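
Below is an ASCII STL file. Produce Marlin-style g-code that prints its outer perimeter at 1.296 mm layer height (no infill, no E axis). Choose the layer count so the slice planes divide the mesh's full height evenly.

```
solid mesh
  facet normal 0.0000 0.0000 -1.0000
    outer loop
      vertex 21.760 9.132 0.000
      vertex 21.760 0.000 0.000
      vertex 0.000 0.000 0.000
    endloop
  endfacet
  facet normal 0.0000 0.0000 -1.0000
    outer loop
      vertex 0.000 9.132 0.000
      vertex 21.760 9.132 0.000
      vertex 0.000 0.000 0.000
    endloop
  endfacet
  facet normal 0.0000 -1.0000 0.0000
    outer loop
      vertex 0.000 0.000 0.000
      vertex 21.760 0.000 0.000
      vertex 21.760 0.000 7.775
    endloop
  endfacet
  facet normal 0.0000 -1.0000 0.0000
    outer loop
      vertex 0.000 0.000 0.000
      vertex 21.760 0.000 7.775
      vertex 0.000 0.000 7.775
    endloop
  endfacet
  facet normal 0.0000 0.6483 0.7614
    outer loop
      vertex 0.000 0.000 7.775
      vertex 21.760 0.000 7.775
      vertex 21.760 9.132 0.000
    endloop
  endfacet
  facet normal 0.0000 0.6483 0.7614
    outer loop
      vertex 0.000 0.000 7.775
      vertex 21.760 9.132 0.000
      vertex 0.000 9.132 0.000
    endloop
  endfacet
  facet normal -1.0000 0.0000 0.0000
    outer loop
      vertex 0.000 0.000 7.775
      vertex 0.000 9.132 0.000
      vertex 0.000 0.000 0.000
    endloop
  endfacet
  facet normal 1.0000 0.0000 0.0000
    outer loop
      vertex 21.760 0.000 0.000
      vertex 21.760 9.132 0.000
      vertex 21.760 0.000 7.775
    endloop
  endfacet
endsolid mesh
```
; perimeter-only toolpath
G21 ; units = mm
G90 ; absolute positioning
G28 ; home
; layer 1
G0 Z1.296
G0 X0.000 Y0.000
G1 X21.760 Y0.000
G1 X21.760 Y7.610
G1 X0.000 Y7.610
G1 X0.000 Y0.000
; layer 2
G0 Z2.592
G0 X0.000 Y0.000
G1 X21.760 Y0.000
G1 X21.760 Y6.088
G1 X0.000 Y6.088
G1 X0.000 Y0.000
; layer 3
G0 Z3.888
G0 X0.000 Y0.000
G1 X21.760 Y0.000
G1 X21.760 Y4.566
G1 X0.000 Y4.566
G1 X0.000 Y0.000
; layer 4
G0 Z5.183
G0 X0.000 Y0.000
G1 X21.760 Y0.000
G1 X21.760 Y3.044
G1 X0.000 Y3.044
G1 X0.000 Y0.000
; layer 5
G0 Z6.479
G0 X0.000 Y0.000
G1 X21.760 Y0.000
G1 X21.760 Y1.522
G1 X0.000 Y1.522
G1 X0.000 Y0.000
M2 ; end

The solid is a wedge (ramp): 21.8 × 9.13 mm base, rising to 7.78 mm along the y=0 edge and sloping linearly to z=0 at y=9.13. Slicing at Δz = 1.296 mm — 6 equal slices spanning the solid's height, so layer i sits at z = i·h/6 — gives 5 non-empty perimeters. Each is a 4-segment closed polygon; G0 lifts to the layer z and rapids to the start vertex, then G1 traces the edges. The cross-section shrinks linearly with z (the slice at the apex is degenerate and omitted).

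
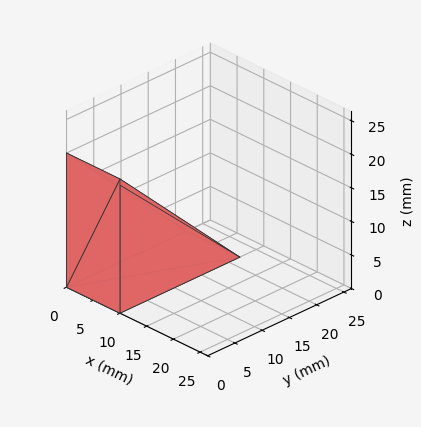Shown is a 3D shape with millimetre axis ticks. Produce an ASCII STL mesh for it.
Reading the render: the shape is a wedge (ramp): 10 × 22 mm base, rising to 20 mm along the y=0 edge and sloping linearly to z=0 at y=22 (dimensions read to the nearest mm from the axis ticks). For the STL, each face is triangulated and given an outward normal.

solid part
  facet normal 0.0000 0.0000 -1.0000
    outer loop
      vertex 10.00 22.00 0.00
      vertex 10.00 0.00 0.00
      vertex 0.00 0.00 0.00
    endloop
  endfacet
  facet normal 0.0000 0.0000 -1.0000
    outer loop
      vertex 0.00 22.00 0.00
      vertex 10.00 22.00 0.00
      vertex 0.00 0.00 0.00
    endloop
  endfacet
  facet normal 0.0000 -1.0000 0.0000
    outer loop
      vertex 0.00 0.00 0.00
      vertex 10.00 0.00 0.00
      vertex 10.00 0.00 20.00
    endloop
  endfacet
  facet normal 0.0000 -1.0000 0.0000
    outer loop
      vertex 0.00 0.00 0.00
      vertex 10.00 0.00 20.00
      vertex 0.00 0.00 20.00
    endloop
  endfacet
  facet normal 0.0000 0.6727 0.7399
    outer loop
      vertex 0.00 0.00 20.00
      vertex 10.00 0.00 20.00
      vertex 10.00 22.00 0.00
    endloop
  endfacet
  facet normal 0.0000 0.6727 0.7399
    outer loop
      vertex 0.00 0.00 20.00
      vertex 10.00 22.00 0.00
      vertex 0.00 22.00 0.00
    endloop
  endfacet
  facet normal -1.0000 0.0000 0.0000
    outer loop
      vertex 0.00 0.00 20.00
      vertex 0.00 22.00 0.00
      vertex 0.00 0.00 0.00
    endloop
  endfacet
  facet normal 1.0000 0.0000 0.0000
    outer loop
      vertex 10.00 0.00 0.00
      vertex 10.00 22.00 0.00
      vertex 10.00 0.00 20.00
    endloop
  endfacet
endsolid part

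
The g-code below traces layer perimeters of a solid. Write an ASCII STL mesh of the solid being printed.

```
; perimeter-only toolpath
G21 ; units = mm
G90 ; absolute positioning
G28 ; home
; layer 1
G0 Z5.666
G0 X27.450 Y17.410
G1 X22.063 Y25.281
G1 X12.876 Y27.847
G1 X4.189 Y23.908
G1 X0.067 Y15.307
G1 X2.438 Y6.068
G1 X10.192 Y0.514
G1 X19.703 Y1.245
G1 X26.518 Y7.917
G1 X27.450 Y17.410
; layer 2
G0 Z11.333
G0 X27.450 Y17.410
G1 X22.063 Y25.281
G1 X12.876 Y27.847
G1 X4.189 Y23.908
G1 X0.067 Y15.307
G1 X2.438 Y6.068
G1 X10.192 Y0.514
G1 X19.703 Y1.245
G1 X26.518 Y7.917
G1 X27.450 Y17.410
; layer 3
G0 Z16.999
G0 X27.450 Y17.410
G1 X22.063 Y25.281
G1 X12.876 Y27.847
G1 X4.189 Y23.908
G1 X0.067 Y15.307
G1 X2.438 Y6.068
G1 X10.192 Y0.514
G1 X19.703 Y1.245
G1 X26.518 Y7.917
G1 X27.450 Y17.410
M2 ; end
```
solid part
  facet normal 0.0000 0.0000 -1.0000
    outer loop
      vertex 12.876 27.847 0.000
      vertex 22.063 25.281 0.000
      vertex 27.450 17.410 0.000
    endloop
  endfacet
  facet normal 0.0000 0.0000 -1.0000
    outer loop
      vertex 4.189 23.908 0.000
      vertex 12.876 27.847 0.000
      vertex 27.450 17.410 0.000
    endloop
  endfacet
  facet normal 0.0000 0.0000 -1.0000
    outer loop
      vertex 0.067 15.307 0.000
      vertex 4.189 23.908 0.000
      vertex 27.450 17.410 0.000
    endloop
  endfacet
  facet normal 0.0000 0.0000 -1.0000
    outer loop
      vertex 2.438 6.068 0.000
      vertex 0.067 15.307 0.000
      vertex 27.450 17.410 0.000
    endloop
  endfacet
  facet normal 0.0000 0.0000 -1.0000
    outer loop
      vertex 10.192 0.514 0.000
      vertex 2.438 6.068 0.000
      vertex 27.450 17.410 0.000
    endloop
  endfacet
  facet normal 0.0000 0.0000 -1.0000
    outer loop
      vertex 19.703 1.245 0.000
      vertex 10.192 0.514 0.000
      vertex 27.450 17.410 0.000
    endloop
  endfacet
  facet normal 0.0000 0.0000 -1.0000
    outer loop
      vertex 26.518 7.917 0.000
      vertex 19.703 1.245 0.000
      vertex 27.450 17.410 0.000
    endloop
  endfacet
  facet normal 0.0000 0.0000 1.0000
    outer loop
      vertex 27.450 17.410 16.999
      vertex 22.063 25.281 16.999
      vertex 12.876 27.847 16.999
    endloop
  endfacet
  facet normal 0.0000 0.0000 1.0000
    outer loop
      vertex 27.450 17.410 16.999
      vertex 12.876 27.847 16.999
      vertex 4.189 23.908 16.999
    endloop
  endfacet
  facet normal 0.0000 0.0000 1.0000
    outer loop
      vertex 27.450 17.410 16.999
      vertex 4.189 23.908 16.999
      vertex 0.067 15.307 16.999
    endloop
  endfacet
  facet normal 0.0000 0.0000 1.0000
    outer loop
      vertex 27.450 17.410 16.999
      vertex 0.067 15.307 16.999
      vertex 2.438 6.068 16.999
    endloop
  endfacet
  facet normal 0.0000 0.0000 1.0000
    outer loop
      vertex 27.450 17.410 16.999
      vertex 2.438 6.068 16.999
      vertex 10.192 0.514 16.999
    endloop
  endfacet
  facet normal 0.0000 0.0000 1.0000
    outer loop
      vertex 27.450 17.410 16.999
      vertex 10.192 0.514 16.999
      vertex 19.703 1.245 16.999
    endloop
  endfacet
  facet normal 0.0000 0.0000 1.0000
    outer loop
      vertex 27.450 17.410 16.999
      vertex 19.703 1.245 16.999
      vertex 26.518 7.917 16.999
    endloop
  endfacet
  facet normal 0.8252 0.5648 0.0000
    outer loop
      vertex 27.450 17.410 0.000
      vertex 22.063 25.281 0.000
      vertex 22.063 25.281 16.999
    endloop
  endfacet
  facet normal 0.8252 0.5648 0.0000
    outer loop
      vertex 27.450 17.410 0.000
      vertex 22.063 25.281 16.999
      vertex 27.450 17.410 16.999
    endloop
  endfacet
  facet normal 0.2690 0.9631 0.0000
    outer loop
      vertex 22.063 25.281 0.000
      vertex 12.876 27.847 0.000
      vertex 12.876 27.847 16.999
    endloop
  endfacet
  facet normal 0.2690 0.9631 0.0000
    outer loop
      vertex 22.063 25.281 0.000
      vertex 12.876 27.847 16.999
      vertex 22.063 25.281 16.999
    endloop
  endfacet
  facet normal -0.4130 0.9107 0.0000
    outer loop
      vertex 12.876 27.847 0.000
      vertex 4.189 23.908 0.000
      vertex 4.189 23.908 16.999
    endloop
  endfacet
  facet normal -0.4130 0.9107 0.0000
    outer loop
      vertex 12.876 27.847 0.000
      vertex 4.189 23.908 16.999
      vertex 12.876 27.847 16.999
    endloop
  endfacet
  facet normal -0.9018 0.4322 0.0000
    outer loop
      vertex 4.189 23.908 0.000
      vertex 0.067 15.307 0.000
      vertex 0.067 15.307 16.999
    endloop
  endfacet
  facet normal -0.9018 0.4322 0.0000
    outer loop
      vertex 4.189 23.908 0.000
      vertex 0.067 15.307 16.999
      vertex 4.189 23.908 16.999
    endloop
  endfacet
  facet normal -0.9686 -0.2486 0.0000
    outer loop
      vertex 0.067 15.307 0.000
      vertex 2.438 6.068 0.000
      vertex 2.438 6.068 16.999
    endloop
  endfacet
  facet normal -0.9686 -0.2486 0.0000
    outer loop
      vertex 0.067 15.307 0.000
      vertex 2.438 6.068 16.999
      vertex 0.067 15.307 16.999
    endloop
  endfacet
  facet normal -0.5823 -0.8130 0.0000
    outer loop
      vertex 2.438 6.068 0.000
      vertex 10.192 0.514 0.000
      vertex 10.192 0.514 16.999
    endloop
  endfacet
  facet normal -0.5823 -0.8130 0.0000
    outer loop
      vertex 2.438 6.068 0.000
      vertex 10.192 0.514 16.999
      vertex 2.438 6.068 16.999
    endloop
  endfacet
  facet normal 0.0766 -0.9971 0.0000
    outer loop
      vertex 10.192 0.514 0.000
      vertex 19.703 1.245 0.000
      vertex 19.703 1.245 16.999
    endloop
  endfacet
  facet normal 0.0766 -0.9971 0.0000
    outer loop
      vertex 10.192 0.514 0.000
      vertex 19.703 1.245 16.999
      vertex 10.192 0.514 16.999
    endloop
  endfacet
  facet normal 0.6996 -0.7146 0.0000
    outer loop
      vertex 19.703 1.245 0.000
      vertex 26.518 7.917 0.000
      vertex 26.518 7.917 16.999
    endloop
  endfacet
  facet normal 0.6996 -0.7146 0.0000
    outer loop
      vertex 19.703 1.245 0.000
      vertex 26.518 7.917 16.999
      vertex 19.703 1.245 16.999
    endloop
  endfacet
  facet normal 0.9952 -0.0977 0.0000
    outer loop
      vertex 26.518 7.917 0.000
      vertex 27.450 17.410 0.000
      vertex 27.450 17.410 16.999
    endloop
  endfacet
  facet normal 0.9952 -0.0977 0.0000
    outer loop
      vertex 26.518 7.917 0.000
      vertex 27.450 17.410 16.999
      vertex 26.518 7.917 16.999
    endloop
  endfacet
endsolid part

The G0 Z moves step by Δz≈5.666 mm. Every layer's G1 loop is the same polygon, so the solid is a straight extrusion of it from z=0 to z≈17. Closing with flat bottom and top caps and triangulating gives 32 facets — a regular 9-sided prism (a cylinder approximated with 9 flat sides), circumscribed radius ≈ 13.9 mm, height ≈ 17 mm.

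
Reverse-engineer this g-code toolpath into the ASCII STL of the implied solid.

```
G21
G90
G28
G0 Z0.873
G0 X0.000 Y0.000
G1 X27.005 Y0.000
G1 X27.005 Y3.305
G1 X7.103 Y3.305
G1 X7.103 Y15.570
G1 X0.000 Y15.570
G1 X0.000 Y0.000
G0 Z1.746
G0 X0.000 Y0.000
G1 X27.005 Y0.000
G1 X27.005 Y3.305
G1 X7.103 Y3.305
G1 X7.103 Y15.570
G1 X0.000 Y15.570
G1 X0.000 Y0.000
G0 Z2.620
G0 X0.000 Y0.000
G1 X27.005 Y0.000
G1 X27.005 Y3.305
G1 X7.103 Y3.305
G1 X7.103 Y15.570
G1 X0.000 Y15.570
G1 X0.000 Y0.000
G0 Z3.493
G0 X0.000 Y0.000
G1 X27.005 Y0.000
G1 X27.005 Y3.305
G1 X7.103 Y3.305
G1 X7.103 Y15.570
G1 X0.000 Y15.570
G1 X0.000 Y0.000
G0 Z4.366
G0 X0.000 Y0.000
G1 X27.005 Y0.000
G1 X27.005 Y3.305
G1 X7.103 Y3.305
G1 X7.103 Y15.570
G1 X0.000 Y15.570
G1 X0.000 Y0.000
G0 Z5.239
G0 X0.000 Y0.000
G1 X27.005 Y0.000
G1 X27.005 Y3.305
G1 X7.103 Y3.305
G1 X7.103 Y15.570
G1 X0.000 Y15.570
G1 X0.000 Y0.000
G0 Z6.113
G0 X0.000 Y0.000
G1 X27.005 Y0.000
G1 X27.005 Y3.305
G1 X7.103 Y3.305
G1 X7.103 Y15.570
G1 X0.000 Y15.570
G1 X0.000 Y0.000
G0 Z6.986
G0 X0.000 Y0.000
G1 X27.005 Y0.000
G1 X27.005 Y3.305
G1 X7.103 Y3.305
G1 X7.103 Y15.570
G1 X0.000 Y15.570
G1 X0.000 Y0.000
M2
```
solid part
  facet normal 0.0000 0.0000 -1.0000
    outer loop
      vertex 27.005 3.305 0.000
      vertex 27.005 0.000 0.000
      vertex 0.000 0.000 0.000
    endloop
  endfacet
  facet normal 0.0000 0.0000 -1.0000
    outer loop
      vertex 7.103 3.305 0.000
      vertex 27.005 3.305 0.000
      vertex 0.000 0.000 0.000
    endloop
  endfacet
  facet normal 0.0000 0.0000 -1.0000
    outer loop
      vertex 7.103 15.570 0.000
      vertex 7.103 3.305 0.000
      vertex 0.000 0.000 0.000
    endloop
  endfacet
  facet normal 0.0000 0.0000 -1.0000
    outer loop
      vertex 0.000 15.570 0.000
      vertex 7.103 15.570 0.000
      vertex 0.000 0.000 0.000
    endloop
  endfacet
  facet normal 0.0000 0.0000 1.0000
    outer loop
      vertex 0.000 0.000 6.986
      vertex 27.005 0.000 6.986
      vertex 27.005 3.305 6.986
    endloop
  endfacet
  facet normal 0.0000 0.0000 1.0000
    outer loop
      vertex 0.000 0.000 6.986
      vertex 27.005 3.305 6.986
      vertex 7.103 3.305 6.986
    endloop
  endfacet
  facet normal 0.0000 0.0000 1.0000
    outer loop
      vertex 0.000 0.000 6.986
      vertex 7.103 3.305 6.986
      vertex 7.103 15.570 6.986
    endloop
  endfacet
  facet normal 0.0000 0.0000 1.0000
    outer loop
      vertex 0.000 0.000 6.986
      vertex 7.103 15.570 6.986
      vertex 0.000 15.570 6.986
    endloop
  endfacet
  facet normal 0.0000 -1.0000 0.0000
    outer loop
      vertex 0.000 0.000 0.000
      vertex 27.005 0.000 0.000
      vertex 27.005 0.000 6.986
    endloop
  endfacet
  facet normal 0.0000 -1.0000 0.0000
    outer loop
      vertex 0.000 0.000 0.000
      vertex 27.005 0.000 6.986
      vertex 0.000 0.000 6.986
    endloop
  endfacet
  facet normal 1.0000 0.0000 0.0000
    outer loop
      vertex 27.005 0.000 0.000
      vertex 27.005 3.305 0.000
      vertex 27.005 3.305 6.986
    endloop
  endfacet
  facet normal 1.0000 0.0000 0.0000
    outer loop
      vertex 27.005 0.000 0.000
      vertex 27.005 3.305 6.986
      vertex 27.005 0.000 6.986
    endloop
  endfacet
  facet normal 0.0000 1.0000 0.0000
    outer loop
      vertex 27.005 3.305 0.000
      vertex 7.103 3.305 0.000
      vertex 7.103 3.305 6.986
    endloop
  endfacet
  facet normal 0.0000 1.0000 0.0000
    outer loop
      vertex 27.005 3.305 0.000
      vertex 7.103 3.305 6.986
      vertex 27.005 3.305 6.986
    endloop
  endfacet
  facet normal 1.0000 0.0000 0.0000
    outer loop
      vertex 7.103 3.305 0.000
      vertex 7.103 15.570 0.000
      vertex 7.103 15.570 6.986
    endloop
  endfacet
  facet normal 1.0000 0.0000 0.0000
    outer loop
      vertex 7.103 3.305 0.000
      vertex 7.103 15.570 6.986
      vertex 7.103 3.305 6.986
    endloop
  endfacet
  facet normal 0.0000 1.0000 0.0000
    outer loop
      vertex 7.103 15.570 0.000
      vertex 0.000 15.570 0.000
      vertex 0.000 15.570 6.986
    endloop
  endfacet
  facet normal 0.0000 1.0000 0.0000
    outer loop
      vertex 7.103 15.570 0.000
      vertex 0.000 15.570 6.986
      vertex 7.103 15.570 6.986
    endloop
  endfacet
  facet normal -1.0000 0.0000 0.0000
    outer loop
      vertex 0.000 15.570 0.000
      vertex 0.000 0.000 0.000
      vertex 0.000 0.000 6.986
    endloop
  endfacet
  facet normal -1.0000 0.0000 0.0000
    outer loop
      vertex 0.000 15.570 0.000
      vertex 0.000 0.000 6.986
      vertex 0.000 15.570 6.986
    endloop
  endfacet
endsolid part

The G0 Z moves step by Δz≈0.873 mm. Every layer's G1 loop is the same polygon, so the solid is a straight extrusion of it from z=0 to z≈6.99. Closing with flat bottom and top caps and triangulating gives 20 facets — an L-shaped prism: outer 27 × 15.6 mm, arm thicknesses ≈ 3.31 mm (horizontal) and 7.1 mm (vertical), extruded 6.99 mm in z.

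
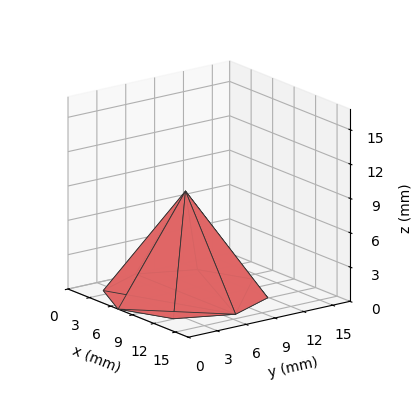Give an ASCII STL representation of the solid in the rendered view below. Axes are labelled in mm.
Reading the render: the shape is a regular 8-sided pyramid, base circumscribed radius ≈ 7 mm, apex at z ≈ 9 mm (dimensions read to the nearest mm from the axis ticks). For the STL, each face is triangulated and given an outward normal.

solid part
  facet normal 0.0000 0.0000 -1.0000
    outer loop
      vertex 7.0 14.0 0.0
      vertex 11.9 11.9 0.0
      vertex 14.0 7.0 0.0
    endloop
  endfacet
  facet normal 0.0000 0.0000 -1.0000
    outer loop
      vertex 2.1 11.9 0.0
      vertex 7.0 14.0 0.0
      vertex 14.0 7.0 0.0
    endloop
  endfacet
  facet normal 0.0000 0.0000 -1.0000
    outer loop
      vertex 0.0 7.0 0.0
      vertex 2.1 11.9 0.0
      vertex 14.0 7.0 0.0
    endloop
  endfacet
  facet normal 0.0000 0.0000 -1.0000
    outer loop
      vertex 2.1 2.1 0.0
      vertex 0.0 7.0 0.0
      vertex 14.0 7.0 0.0
    endloop
  endfacet
  facet normal 0.0000 0.0000 -1.0000
    outer loop
      vertex 7.0 0.0 0.0
      vertex 2.1 2.1 0.0
      vertex 14.0 7.0 0.0
    endloop
  endfacet
  facet normal 0.0000 0.0000 -1.0000
    outer loop
      vertex 11.9 2.1 0.0
      vertex 7.0 0.0 0.0
      vertex 14.0 7.0 0.0
    endloop
  endfacet
  facet normal 0.7477 0.3205 0.5816
    outer loop
      vertex 14.0 7.0 0.0
      vertex 11.9 11.9 0.0
      vertex 7.0 7.0 9.0
    endloop
  endfacet
  facet normal 0.3205 0.7477 0.5816
    outer loop
      vertex 11.9 11.9 0.0
      vertex 7.0 14.0 0.0
      vertex 7.0 7.0 9.0
    endloop
  endfacet
  facet normal -0.3205 0.7477 0.5816
    outer loop
      vertex 7.0 14.0 0.0
      vertex 2.1 11.9 0.0
      vertex 7.0 7.0 9.0
    endloop
  endfacet
  facet normal -0.7477 0.3205 0.5816
    outer loop
      vertex 2.1 11.9 0.0
      vertex 0.0 7.0 0.0
      vertex 7.0 7.0 9.0
    endloop
  endfacet
  facet normal -0.7477 -0.3205 0.5816
    outer loop
      vertex 0.0 7.0 0.0
      vertex 2.1 2.1 0.0
      vertex 7.0 7.0 9.0
    endloop
  endfacet
  facet normal -0.3205 -0.7477 0.5816
    outer loop
      vertex 2.1 2.1 0.0
      vertex 7.0 0.0 0.0
      vertex 7.0 7.0 9.0
    endloop
  endfacet
  facet normal 0.3205 -0.7477 0.5816
    outer loop
      vertex 7.0 0.0 0.0
      vertex 11.9 2.1 0.0
      vertex 7.0 7.0 9.0
    endloop
  endfacet
  facet normal 0.7477 -0.3205 0.5816
    outer loop
      vertex 11.9 2.1 0.0
      vertex 14.0 7.0 0.0
      vertex 7.0 7.0 9.0
    endloop
  endfacet
endsolid part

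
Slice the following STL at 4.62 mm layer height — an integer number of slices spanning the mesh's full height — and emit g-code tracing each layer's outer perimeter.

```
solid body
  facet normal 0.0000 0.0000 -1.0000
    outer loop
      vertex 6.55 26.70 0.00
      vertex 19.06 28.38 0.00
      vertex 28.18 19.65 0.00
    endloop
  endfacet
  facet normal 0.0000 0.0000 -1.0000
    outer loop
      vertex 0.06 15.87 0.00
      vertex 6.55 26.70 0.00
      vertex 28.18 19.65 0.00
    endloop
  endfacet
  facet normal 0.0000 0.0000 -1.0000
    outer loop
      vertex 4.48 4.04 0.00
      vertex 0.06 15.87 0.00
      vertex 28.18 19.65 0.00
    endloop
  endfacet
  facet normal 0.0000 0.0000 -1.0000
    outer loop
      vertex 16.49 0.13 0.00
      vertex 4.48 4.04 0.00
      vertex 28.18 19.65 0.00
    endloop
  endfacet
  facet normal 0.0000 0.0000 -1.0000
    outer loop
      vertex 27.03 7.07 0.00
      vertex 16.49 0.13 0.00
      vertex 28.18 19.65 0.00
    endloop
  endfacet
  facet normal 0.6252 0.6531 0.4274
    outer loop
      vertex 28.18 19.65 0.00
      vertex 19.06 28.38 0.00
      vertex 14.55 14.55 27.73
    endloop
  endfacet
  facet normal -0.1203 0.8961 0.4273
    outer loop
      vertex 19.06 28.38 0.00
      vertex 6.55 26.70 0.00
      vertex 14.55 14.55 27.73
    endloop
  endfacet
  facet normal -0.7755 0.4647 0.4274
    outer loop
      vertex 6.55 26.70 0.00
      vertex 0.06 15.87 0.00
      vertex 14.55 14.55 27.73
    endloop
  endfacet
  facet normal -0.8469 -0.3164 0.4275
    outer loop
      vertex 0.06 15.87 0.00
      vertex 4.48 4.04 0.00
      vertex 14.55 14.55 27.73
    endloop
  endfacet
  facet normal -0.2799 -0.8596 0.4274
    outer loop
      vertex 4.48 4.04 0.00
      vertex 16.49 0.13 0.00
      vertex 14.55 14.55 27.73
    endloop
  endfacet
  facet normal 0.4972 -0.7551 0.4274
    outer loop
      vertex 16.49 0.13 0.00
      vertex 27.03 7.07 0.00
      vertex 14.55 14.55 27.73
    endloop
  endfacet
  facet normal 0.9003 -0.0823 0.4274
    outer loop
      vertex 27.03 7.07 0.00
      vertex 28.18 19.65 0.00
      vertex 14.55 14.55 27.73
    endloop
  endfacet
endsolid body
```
; perimeter-only toolpath
G21 ; units = mm
G90 ; absolute positioning
G28 ; home
; layer 1
G0 Z4.62
G0 X25.91 Y18.80
G1 X18.31 Y26.07
G1 X7.88 Y24.67
G1 X2.48 Y15.65
G1 X6.16 Y5.79
G1 X16.17 Y2.53
G1 X24.95 Y8.32
G1 X25.91 Y18.80
; layer 2
G0 Z9.24
G0 X23.64 Y17.95
G1 X17.56 Y23.77
G1 X9.22 Y22.65
G1 X4.89 Y15.43
G1 X7.84 Y7.54
G1 X15.84 Y4.94
G1 X22.87 Y9.56
G1 X23.64 Y17.95
; layer 3
G0 Z13.87
G0 X21.36 Y17.10
G1 X16.80 Y21.46
G1 X10.55 Y20.62
G1 X7.31 Y15.21
G1 X9.52 Y9.30
G1 X15.52 Y7.34
G1 X20.79 Y10.81
G1 X21.36 Y17.10
; layer 4
G0 Z18.49
G0 X19.09 Y16.25
G1 X16.05 Y19.16
G1 X11.88 Y18.60
G1 X9.72 Y14.99
G1 X11.19 Y11.05
G1 X15.20 Y9.74
G1 X18.71 Y12.06
G1 X19.09 Y16.25
; layer 5
G0 Z23.11
G0 X16.82 Y15.40
G1 X15.30 Y16.86
G1 X13.22 Y16.58
G1 X12.14 Y14.77
G1 X12.87 Y12.80
G1 X14.87 Y12.15
G1 X16.63 Y13.30
G1 X16.82 Y15.40
M2 ; end

The solid is a regular 7-sided pyramid, base circumscribed radius ≈ 14.6 mm, apex at z ≈ 27.7 mm. Slicing at Δz = 4.62 mm — 6 equal slices spanning the solid's height, so layer i sits at z = i·h/6 — gives 5 non-empty perimeters. Each is a 7-segment closed polygon; G0 lifts to the layer z and rapids to the start vertex, then G1 traces the edges. The cross-section shrinks linearly with z (the slice at the apex is degenerate and omitted).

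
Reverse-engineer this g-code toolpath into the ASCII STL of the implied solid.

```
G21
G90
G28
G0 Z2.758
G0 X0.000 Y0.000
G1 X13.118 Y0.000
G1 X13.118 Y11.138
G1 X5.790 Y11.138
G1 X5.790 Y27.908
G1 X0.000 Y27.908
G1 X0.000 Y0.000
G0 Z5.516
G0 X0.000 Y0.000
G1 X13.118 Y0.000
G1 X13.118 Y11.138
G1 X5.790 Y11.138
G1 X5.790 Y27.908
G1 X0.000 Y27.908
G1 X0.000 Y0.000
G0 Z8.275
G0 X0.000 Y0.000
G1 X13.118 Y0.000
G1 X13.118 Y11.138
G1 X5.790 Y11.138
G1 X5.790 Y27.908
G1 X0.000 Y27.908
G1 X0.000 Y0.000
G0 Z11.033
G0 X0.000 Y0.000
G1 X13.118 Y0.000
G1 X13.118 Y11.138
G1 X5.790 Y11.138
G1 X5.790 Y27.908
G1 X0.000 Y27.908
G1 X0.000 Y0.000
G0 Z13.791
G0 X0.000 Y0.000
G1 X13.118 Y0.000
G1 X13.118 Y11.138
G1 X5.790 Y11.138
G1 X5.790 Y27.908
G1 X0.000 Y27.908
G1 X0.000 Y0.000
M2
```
solid part
  facet normal 0.0000 0.0000 -1.0000
    outer loop
      vertex 13.118 11.138 0.000
      vertex 13.118 0.000 0.000
      vertex 0.000 0.000 0.000
    endloop
  endfacet
  facet normal 0.0000 0.0000 -1.0000
    outer loop
      vertex 5.790 11.138 0.000
      vertex 13.118 11.138 0.000
      vertex 0.000 0.000 0.000
    endloop
  endfacet
  facet normal 0.0000 0.0000 -1.0000
    outer loop
      vertex 5.790 27.908 0.000
      vertex 5.790 11.138 0.000
      vertex 0.000 0.000 0.000
    endloop
  endfacet
  facet normal 0.0000 0.0000 -1.0000
    outer loop
      vertex 0.000 27.908 0.000
      vertex 5.790 27.908 0.000
      vertex 0.000 0.000 0.000
    endloop
  endfacet
  facet normal 0.0000 0.0000 1.0000
    outer loop
      vertex 0.000 0.000 13.791
      vertex 13.118 0.000 13.791
      vertex 13.118 11.138 13.791
    endloop
  endfacet
  facet normal 0.0000 0.0000 1.0000
    outer loop
      vertex 0.000 0.000 13.791
      vertex 13.118 11.138 13.791
      vertex 5.790 11.138 13.791
    endloop
  endfacet
  facet normal 0.0000 0.0000 1.0000
    outer loop
      vertex 0.000 0.000 13.791
      vertex 5.790 11.138 13.791
      vertex 5.790 27.908 13.791
    endloop
  endfacet
  facet normal 0.0000 0.0000 1.0000
    outer loop
      vertex 0.000 0.000 13.791
      vertex 5.790 27.908 13.791
      vertex 0.000 27.908 13.791
    endloop
  endfacet
  facet normal 0.0000 -1.0000 0.0000
    outer loop
      vertex 0.000 0.000 0.000
      vertex 13.118 0.000 0.000
      vertex 13.118 0.000 13.791
    endloop
  endfacet
  facet normal 0.0000 -1.0000 0.0000
    outer loop
      vertex 0.000 0.000 0.000
      vertex 13.118 0.000 13.791
      vertex 0.000 0.000 13.791
    endloop
  endfacet
  facet normal 1.0000 0.0000 0.0000
    outer loop
      vertex 13.118 0.000 0.000
      vertex 13.118 11.138 0.000
      vertex 13.118 11.138 13.791
    endloop
  endfacet
  facet normal 1.0000 0.0000 0.0000
    outer loop
      vertex 13.118 0.000 0.000
      vertex 13.118 11.138 13.791
      vertex 13.118 0.000 13.791
    endloop
  endfacet
  facet normal 0.0000 1.0000 0.0000
    outer loop
      vertex 13.118 11.138 0.000
      vertex 5.790 11.138 0.000
      vertex 5.790 11.138 13.791
    endloop
  endfacet
  facet normal 0.0000 1.0000 0.0000
    outer loop
      vertex 13.118 11.138 0.000
      vertex 5.790 11.138 13.791
      vertex 13.118 11.138 13.791
    endloop
  endfacet
  facet normal 1.0000 0.0000 0.0000
    outer loop
      vertex 5.790 11.138 0.000
      vertex 5.790 27.908 0.000
      vertex 5.790 27.908 13.791
    endloop
  endfacet
  facet normal 1.0000 0.0000 0.0000
    outer loop
      vertex 5.790 11.138 0.000
      vertex 5.790 27.908 13.791
      vertex 5.790 11.138 13.791
    endloop
  endfacet
  facet normal 0.0000 1.0000 0.0000
    outer loop
      vertex 5.790 27.908 0.000
      vertex 0.000 27.908 0.000
      vertex 0.000 27.908 13.791
    endloop
  endfacet
  facet normal 0.0000 1.0000 0.0000
    outer loop
      vertex 5.790 27.908 0.000
      vertex 0.000 27.908 13.791
      vertex 5.790 27.908 13.791
    endloop
  endfacet
  facet normal -1.0000 0.0000 0.0000
    outer loop
      vertex 0.000 27.908 0.000
      vertex 0.000 0.000 0.000
      vertex 0.000 0.000 13.791
    endloop
  endfacet
  facet normal -1.0000 0.0000 0.0000
    outer loop
      vertex 0.000 27.908 0.000
      vertex 0.000 0.000 13.791
      vertex 0.000 27.908 13.791
    endloop
  endfacet
endsolid part

The G0 Z moves step by Δz≈2.758 mm. Every layer's G1 loop is the same polygon, so the solid is a straight extrusion of it from z=0 to z≈13.8. Closing with flat bottom and top caps and triangulating gives 20 facets — an L-shaped prism: outer 13.1 × 27.9 mm, arm thicknesses ≈ 11.1 mm (horizontal) and 5.79 mm (vertical), extruded 13.8 mm in z.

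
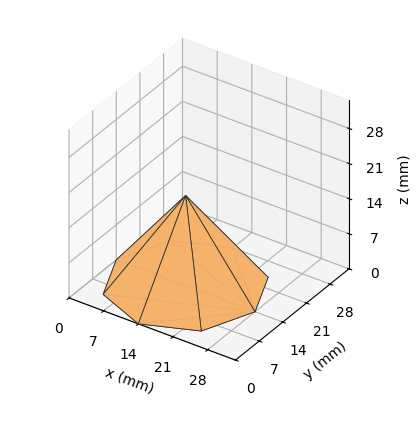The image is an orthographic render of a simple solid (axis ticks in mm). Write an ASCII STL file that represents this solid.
Reading the render: the shape is a regular 8-sided pyramid, base circumscribed radius ≈ 14 mm, apex at z ≈ 18 mm (dimensions read to the nearest mm from the axis ticks). For the STL, each face is triangulated and given an outward normal.

solid part
  facet normal 0.0000 0.0000 -1.0000
    outer loop
      vertex 14.0 28.0 0.0
      vertex 23.9 23.9 0.0
      vertex 28.0 14.0 0.0
    endloop
  endfacet
  facet normal 0.0000 0.0000 -1.0000
    outer loop
      vertex 4.1 23.9 0.0
      vertex 14.0 28.0 0.0
      vertex 28.0 14.0 0.0
    endloop
  endfacet
  facet normal 0.0000 0.0000 -1.0000
    outer loop
      vertex 0.0 14.0 0.0
      vertex 4.1 23.9 0.0
      vertex 28.0 14.0 0.0
    endloop
  endfacet
  facet normal 0.0000 0.0000 -1.0000
    outer loop
      vertex 4.1 4.1 0.0
      vertex 0.0 14.0 0.0
      vertex 28.0 14.0 0.0
    endloop
  endfacet
  facet normal 0.0000 0.0000 -1.0000
    outer loop
      vertex 14.0 0.0 0.0
      vertex 4.1 4.1 0.0
      vertex 28.0 14.0 0.0
    endloop
  endfacet
  facet normal 0.0000 0.0000 -1.0000
    outer loop
      vertex 23.9 4.1 0.0
      vertex 14.0 0.0 0.0
      vertex 28.0 14.0 0.0
    endloop
  endfacet
  facet normal 0.7503 0.3107 0.5836
    outer loop
      vertex 28.0 14.0 0.0
      vertex 23.9 23.9 0.0
      vertex 14.0 14.0 18.0
    endloop
  endfacet
  facet normal 0.3107 0.7503 0.5836
    outer loop
      vertex 23.9 23.9 0.0
      vertex 14.0 28.0 0.0
      vertex 14.0 14.0 18.0
    endloop
  endfacet
  facet normal -0.3107 0.7503 0.5836
    outer loop
      vertex 14.0 28.0 0.0
      vertex 4.1 23.9 0.0
      vertex 14.0 14.0 18.0
    endloop
  endfacet
  facet normal -0.7503 0.3107 0.5836
    outer loop
      vertex 4.1 23.9 0.0
      vertex 0.0 14.0 0.0
      vertex 14.0 14.0 18.0
    endloop
  endfacet
  facet normal -0.7503 -0.3107 0.5836
    outer loop
      vertex 0.0 14.0 0.0
      vertex 4.1 4.1 0.0
      vertex 14.0 14.0 18.0
    endloop
  endfacet
  facet normal -0.3107 -0.7503 0.5836
    outer loop
      vertex 4.1 4.1 0.0
      vertex 14.0 0.0 0.0
      vertex 14.0 14.0 18.0
    endloop
  endfacet
  facet normal 0.3107 -0.7503 0.5836
    outer loop
      vertex 14.0 0.0 0.0
      vertex 23.9 4.1 0.0
      vertex 14.0 14.0 18.0
    endloop
  endfacet
  facet normal 0.7503 -0.3107 0.5836
    outer loop
      vertex 23.9 4.1 0.0
      vertex 28.0 14.0 0.0
      vertex 14.0 14.0 18.0
    endloop
  endfacet
endsolid part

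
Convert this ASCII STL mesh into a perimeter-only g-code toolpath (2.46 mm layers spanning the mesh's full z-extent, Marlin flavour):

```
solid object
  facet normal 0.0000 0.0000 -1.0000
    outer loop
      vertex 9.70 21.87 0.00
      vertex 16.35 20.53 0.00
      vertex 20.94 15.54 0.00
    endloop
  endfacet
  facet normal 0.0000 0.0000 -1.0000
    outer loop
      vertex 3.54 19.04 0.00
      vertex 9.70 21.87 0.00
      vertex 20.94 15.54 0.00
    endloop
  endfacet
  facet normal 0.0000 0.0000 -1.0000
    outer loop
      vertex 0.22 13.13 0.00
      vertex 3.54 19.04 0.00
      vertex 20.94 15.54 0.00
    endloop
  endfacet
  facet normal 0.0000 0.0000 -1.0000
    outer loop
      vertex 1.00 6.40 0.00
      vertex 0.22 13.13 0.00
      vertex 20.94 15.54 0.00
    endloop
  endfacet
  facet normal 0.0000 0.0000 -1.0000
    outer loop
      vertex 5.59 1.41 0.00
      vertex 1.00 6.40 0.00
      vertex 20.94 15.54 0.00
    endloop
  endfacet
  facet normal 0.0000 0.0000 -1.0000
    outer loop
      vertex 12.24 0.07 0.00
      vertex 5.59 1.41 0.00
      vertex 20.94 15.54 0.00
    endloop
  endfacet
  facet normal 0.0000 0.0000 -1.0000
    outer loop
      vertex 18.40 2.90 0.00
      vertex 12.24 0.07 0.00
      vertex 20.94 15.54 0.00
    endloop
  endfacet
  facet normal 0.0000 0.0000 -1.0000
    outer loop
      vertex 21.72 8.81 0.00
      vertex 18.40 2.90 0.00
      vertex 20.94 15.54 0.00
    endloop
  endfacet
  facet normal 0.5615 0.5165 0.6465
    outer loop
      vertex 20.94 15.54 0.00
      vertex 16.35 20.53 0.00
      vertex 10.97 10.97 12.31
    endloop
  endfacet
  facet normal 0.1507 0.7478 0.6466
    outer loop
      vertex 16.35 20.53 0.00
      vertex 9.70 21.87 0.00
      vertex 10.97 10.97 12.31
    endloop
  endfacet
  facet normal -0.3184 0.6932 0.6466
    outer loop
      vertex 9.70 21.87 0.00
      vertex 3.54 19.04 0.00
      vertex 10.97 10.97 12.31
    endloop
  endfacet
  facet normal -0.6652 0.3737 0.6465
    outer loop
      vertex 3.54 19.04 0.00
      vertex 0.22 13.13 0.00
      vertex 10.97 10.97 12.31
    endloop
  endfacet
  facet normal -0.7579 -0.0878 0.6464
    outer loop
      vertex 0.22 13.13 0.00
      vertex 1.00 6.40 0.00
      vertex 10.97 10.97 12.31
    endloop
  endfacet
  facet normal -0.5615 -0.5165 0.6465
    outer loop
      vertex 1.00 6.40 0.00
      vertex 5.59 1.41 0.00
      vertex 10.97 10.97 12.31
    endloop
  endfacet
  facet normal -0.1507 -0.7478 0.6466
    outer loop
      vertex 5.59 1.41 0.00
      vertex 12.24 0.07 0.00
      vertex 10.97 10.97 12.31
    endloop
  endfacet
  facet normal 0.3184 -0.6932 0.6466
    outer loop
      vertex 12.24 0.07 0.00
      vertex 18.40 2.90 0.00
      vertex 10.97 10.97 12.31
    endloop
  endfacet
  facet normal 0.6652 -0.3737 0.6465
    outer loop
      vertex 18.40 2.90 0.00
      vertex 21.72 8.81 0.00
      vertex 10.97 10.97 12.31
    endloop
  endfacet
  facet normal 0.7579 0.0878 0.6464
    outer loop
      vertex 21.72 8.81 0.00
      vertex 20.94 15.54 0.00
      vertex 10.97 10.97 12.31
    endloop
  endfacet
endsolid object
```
; perimeter-only toolpath
G21 ; units = mm
G90 ; absolute positioning
G28 ; home
; layer 1
G0 Z2.46
G0 X18.95 Y14.63
G1 X15.27 Y18.62
G1 X9.95 Y19.69
G1 X5.03 Y17.43
G1 X2.37 Y12.70
G1 X2.99 Y7.31
G1 X6.67 Y3.32
G1 X11.99 Y2.25
G1 X16.91 Y4.51
G1 X19.57 Y9.24
G1 X18.95 Y14.63
; layer 2
G0 Z4.92
G0 X16.95 Y13.71
G1 X14.20 Y16.71
G1 X10.21 Y17.51
G1 X6.51 Y15.81
G1 X4.52 Y12.27
G1 X4.99 Y8.23
G1 X7.74 Y5.23
G1 X11.73 Y4.43
G1 X15.43 Y6.13
G1 X17.42 Y9.67
G1 X16.95 Y13.71
; layer 3
G0 Z7.39
G0 X14.96 Y12.80
G1 X13.12 Y14.79
G1 X10.46 Y15.33
G1 X8.00 Y14.20
G1 X6.67 Y11.83
G1 X6.98 Y9.14
G1 X8.82 Y7.15
G1 X11.48 Y6.61
G1 X13.94 Y7.74
G1 X15.27 Y10.11
G1 X14.96 Y12.80
; layer 4
G0 Z9.85
G0 X12.96 Y11.88
G1 X12.05 Y12.88
G1 X10.72 Y13.15
G1 X9.48 Y12.58
G1 X8.82 Y11.40
G1 X8.98 Y10.06
G1 X9.89 Y9.06
G1 X11.22 Y8.79
G1 X12.46 Y9.36
G1 X13.12 Y10.54
G1 X12.96 Y11.88
M2 ; end

The solid is a regular 10-sided pyramid, base circumscribed radius ≈ 11 mm, apex at z ≈ 12.3 mm. Slicing at Δz = 2.46 mm — 5 equal slices spanning the solid's height, so layer i sits at z = i·h/5 — gives 4 non-empty perimeters. Each is a 10-segment closed polygon; G0 lifts to the layer z and rapids to the start vertex, then G1 traces the edges. The cross-section shrinks linearly with z (the slice at the apex is degenerate and omitted).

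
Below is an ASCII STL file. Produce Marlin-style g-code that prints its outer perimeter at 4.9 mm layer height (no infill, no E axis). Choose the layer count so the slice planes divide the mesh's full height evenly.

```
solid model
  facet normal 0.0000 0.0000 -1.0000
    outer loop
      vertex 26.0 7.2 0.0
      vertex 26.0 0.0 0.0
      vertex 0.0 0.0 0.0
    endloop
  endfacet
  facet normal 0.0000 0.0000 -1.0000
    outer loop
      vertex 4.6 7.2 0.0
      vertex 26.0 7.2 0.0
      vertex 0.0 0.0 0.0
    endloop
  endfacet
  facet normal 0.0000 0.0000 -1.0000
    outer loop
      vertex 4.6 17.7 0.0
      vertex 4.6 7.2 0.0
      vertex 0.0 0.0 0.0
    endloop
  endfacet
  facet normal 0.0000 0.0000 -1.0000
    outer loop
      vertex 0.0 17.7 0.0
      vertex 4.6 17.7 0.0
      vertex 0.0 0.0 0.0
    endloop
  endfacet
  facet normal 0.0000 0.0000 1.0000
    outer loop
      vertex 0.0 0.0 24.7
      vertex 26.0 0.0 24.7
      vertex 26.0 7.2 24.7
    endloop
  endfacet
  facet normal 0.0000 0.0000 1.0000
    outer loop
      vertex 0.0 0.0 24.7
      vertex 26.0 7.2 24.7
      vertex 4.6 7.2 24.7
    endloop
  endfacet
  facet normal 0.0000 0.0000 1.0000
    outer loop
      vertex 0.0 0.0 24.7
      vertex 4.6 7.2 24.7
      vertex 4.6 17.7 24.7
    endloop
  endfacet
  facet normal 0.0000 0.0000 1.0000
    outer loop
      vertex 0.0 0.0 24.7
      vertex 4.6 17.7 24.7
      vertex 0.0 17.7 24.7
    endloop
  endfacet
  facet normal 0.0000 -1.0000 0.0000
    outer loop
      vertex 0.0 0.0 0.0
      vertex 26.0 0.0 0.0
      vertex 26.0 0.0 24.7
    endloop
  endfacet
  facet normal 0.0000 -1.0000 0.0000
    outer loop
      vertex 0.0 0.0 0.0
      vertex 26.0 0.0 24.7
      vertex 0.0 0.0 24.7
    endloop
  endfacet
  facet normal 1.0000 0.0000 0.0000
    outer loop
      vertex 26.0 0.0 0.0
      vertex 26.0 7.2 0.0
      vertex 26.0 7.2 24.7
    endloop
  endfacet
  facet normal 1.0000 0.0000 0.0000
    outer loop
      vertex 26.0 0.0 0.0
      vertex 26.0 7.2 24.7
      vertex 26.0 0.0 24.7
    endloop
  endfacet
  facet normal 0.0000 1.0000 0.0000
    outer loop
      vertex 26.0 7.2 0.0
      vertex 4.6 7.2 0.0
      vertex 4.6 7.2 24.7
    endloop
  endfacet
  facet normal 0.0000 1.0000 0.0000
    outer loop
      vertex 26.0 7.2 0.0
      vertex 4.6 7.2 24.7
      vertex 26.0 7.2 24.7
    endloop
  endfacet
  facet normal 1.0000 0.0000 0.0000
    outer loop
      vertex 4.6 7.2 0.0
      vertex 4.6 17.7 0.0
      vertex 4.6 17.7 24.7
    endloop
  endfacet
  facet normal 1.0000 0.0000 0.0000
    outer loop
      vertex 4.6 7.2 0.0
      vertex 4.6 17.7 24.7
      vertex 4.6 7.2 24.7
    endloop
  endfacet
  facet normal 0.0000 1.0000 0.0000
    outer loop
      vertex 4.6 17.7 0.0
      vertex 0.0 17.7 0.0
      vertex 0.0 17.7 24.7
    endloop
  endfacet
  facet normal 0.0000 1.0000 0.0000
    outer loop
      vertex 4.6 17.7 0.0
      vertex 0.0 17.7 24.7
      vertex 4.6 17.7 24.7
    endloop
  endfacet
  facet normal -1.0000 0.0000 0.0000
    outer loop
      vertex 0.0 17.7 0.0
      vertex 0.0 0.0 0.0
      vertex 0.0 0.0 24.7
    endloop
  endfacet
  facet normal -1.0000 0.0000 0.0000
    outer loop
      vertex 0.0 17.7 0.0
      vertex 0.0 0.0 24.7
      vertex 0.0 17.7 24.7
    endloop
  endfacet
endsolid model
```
; perimeter-only toolpath
G21 ; units = mm
G90 ; absolute positioning
G28 ; home
; layer 1
G0 Z4.9
G0 X0.0 Y0.0
G1 X26.0 Y0.0
G1 X26.0 Y7.2
G1 X4.6 Y7.2
G1 X4.6 Y17.7
G1 X0.0 Y17.7
G1 X0.0 Y0.0
; layer 2
G0 Z9.9
G0 X0.0 Y0.0
G1 X26.0 Y0.0
G1 X26.0 Y7.2
G1 X4.6 Y7.2
G1 X4.6 Y17.7
G1 X0.0 Y17.7
G1 X0.0 Y0.0
; layer 3
G0 Z14.8
G0 X0.0 Y0.0
G1 X26.0 Y0.0
G1 X26.0 Y7.2
G1 X4.6 Y7.2
G1 X4.6 Y17.7
G1 X0.0 Y17.7
G1 X0.0 Y0.0
; layer 4
G0 Z19.8
G0 X0.0 Y0.0
G1 X26.0 Y0.0
G1 X26.0 Y7.2
G1 X4.6 Y7.2
G1 X4.6 Y17.7
G1 X0.0 Y17.7
G1 X0.0 Y0.0
; layer 5
G0 Z24.7
G0 X0.0 Y0.0
G1 X26.0 Y0.0
G1 X26.0 Y7.2
G1 X4.6 Y7.2
G1 X4.6 Y17.7
G1 X0.0 Y17.7
G1 X0.0 Y0.0
M2 ; end

The solid is an L-shaped prism: outer 26 × 17.7 mm, arm thicknesses ≈ 7.2 mm (horizontal) and 4.6 mm (vertical), extruded 24.7 mm in z. Slicing at Δz = 4.9 mm — 5 equal slices spanning the solid's height, so layer i sits at z = i·h/5 — gives 5 non-empty perimeters. Each is a 6-segment closed polygon; G0 lifts to the layer z and rapids to the start vertex, then G1 traces the edges.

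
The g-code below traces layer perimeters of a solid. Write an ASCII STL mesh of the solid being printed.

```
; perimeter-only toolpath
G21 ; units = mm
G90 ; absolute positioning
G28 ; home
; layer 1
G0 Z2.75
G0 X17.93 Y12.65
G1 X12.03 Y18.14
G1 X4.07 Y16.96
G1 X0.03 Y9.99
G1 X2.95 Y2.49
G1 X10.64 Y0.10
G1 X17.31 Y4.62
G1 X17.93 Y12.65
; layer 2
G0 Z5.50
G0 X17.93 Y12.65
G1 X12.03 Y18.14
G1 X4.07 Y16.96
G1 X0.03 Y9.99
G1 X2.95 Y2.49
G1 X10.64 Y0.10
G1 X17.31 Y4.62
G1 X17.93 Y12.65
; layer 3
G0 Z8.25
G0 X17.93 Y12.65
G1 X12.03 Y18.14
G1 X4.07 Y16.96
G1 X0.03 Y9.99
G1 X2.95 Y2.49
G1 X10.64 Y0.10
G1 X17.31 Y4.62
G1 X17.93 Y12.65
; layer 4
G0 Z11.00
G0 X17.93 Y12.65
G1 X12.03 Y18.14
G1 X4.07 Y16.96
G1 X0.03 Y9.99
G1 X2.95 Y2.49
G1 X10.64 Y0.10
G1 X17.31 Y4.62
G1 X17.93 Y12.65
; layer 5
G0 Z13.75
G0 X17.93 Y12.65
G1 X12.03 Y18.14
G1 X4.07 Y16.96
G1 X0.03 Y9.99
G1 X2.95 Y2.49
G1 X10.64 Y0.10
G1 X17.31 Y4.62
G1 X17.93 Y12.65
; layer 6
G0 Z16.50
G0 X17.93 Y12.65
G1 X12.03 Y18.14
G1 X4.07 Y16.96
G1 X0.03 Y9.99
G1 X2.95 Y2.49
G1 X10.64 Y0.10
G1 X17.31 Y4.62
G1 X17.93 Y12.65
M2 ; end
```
solid part
  facet normal 0.0000 0.0000 -1.0000
    outer loop
      vertex 4.07 16.96 0.00
      vertex 12.03 18.14 0.00
      vertex 17.93 12.65 0.00
    endloop
  endfacet
  facet normal 0.0000 0.0000 -1.0000
    outer loop
      vertex 0.03 9.99 0.00
      vertex 4.07 16.96 0.00
      vertex 17.93 12.65 0.00
    endloop
  endfacet
  facet normal 0.0000 0.0000 -1.0000
    outer loop
      vertex 2.95 2.49 0.00
      vertex 0.03 9.99 0.00
      vertex 17.93 12.65 0.00
    endloop
  endfacet
  facet normal 0.0000 0.0000 -1.0000
    outer loop
      vertex 10.64 0.10 0.00
      vertex 2.95 2.49 0.00
      vertex 17.93 12.65 0.00
    endloop
  endfacet
  facet normal 0.0000 0.0000 -1.0000
    outer loop
      vertex 17.31 4.62 0.00
      vertex 10.64 0.10 0.00
      vertex 17.93 12.65 0.00
    endloop
  endfacet
  facet normal 0.0000 0.0000 1.0000
    outer loop
      vertex 17.93 12.65 16.50
      vertex 12.03 18.14 16.50
      vertex 4.07 16.96 16.50
    endloop
  endfacet
  facet normal 0.0000 0.0000 1.0000
    outer loop
      vertex 17.93 12.65 16.50
      vertex 4.07 16.96 16.50
      vertex 0.03 9.99 16.50
    endloop
  endfacet
  facet normal 0.0000 0.0000 1.0000
    outer loop
      vertex 17.93 12.65 16.50
      vertex 0.03 9.99 16.50
      vertex 2.95 2.49 16.50
    endloop
  endfacet
  facet normal 0.0000 0.0000 1.0000
    outer loop
      vertex 17.93 12.65 16.50
      vertex 2.95 2.49 16.50
      vertex 10.64 0.10 16.50
    endloop
  endfacet
  facet normal 0.0000 0.0000 1.0000
    outer loop
      vertex 17.93 12.65 16.50
      vertex 10.64 0.10 16.50
      vertex 17.31 4.62 16.50
    endloop
  endfacet
  facet normal 0.6812 0.7321 0.0000
    outer loop
      vertex 17.93 12.65 0.00
      vertex 12.03 18.14 0.00
      vertex 12.03 18.14 16.50
    endloop
  endfacet
  facet normal 0.6812 0.7321 0.0000
    outer loop
      vertex 17.93 12.65 0.00
      vertex 12.03 18.14 16.50
      vertex 17.93 12.65 16.50
    endloop
  endfacet
  facet normal -0.1466 0.9892 0.0000
    outer loop
      vertex 12.03 18.14 0.00
      vertex 4.07 16.96 0.00
      vertex 4.07 16.96 16.50
    endloop
  endfacet
  facet normal -0.1466 0.9892 0.0000
    outer loop
      vertex 12.03 18.14 0.00
      vertex 4.07 16.96 16.50
      vertex 12.03 18.14 16.50
    endloop
  endfacet
  facet normal -0.8652 0.5015 0.0000
    outer loop
      vertex 4.07 16.96 0.00
      vertex 0.03 9.99 0.00
      vertex 0.03 9.99 16.50
    endloop
  endfacet
  facet normal -0.8652 0.5015 0.0000
    outer loop
      vertex 4.07 16.96 0.00
      vertex 0.03 9.99 16.50
      vertex 4.07 16.96 16.50
    endloop
  endfacet
  facet normal -0.9319 -0.3628 0.0000
    outer loop
      vertex 0.03 9.99 0.00
      vertex 2.95 2.49 0.00
      vertex 2.95 2.49 16.50
    endloop
  endfacet
  facet normal -0.9319 -0.3628 0.0000
    outer loop
      vertex 0.03 9.99 0.00
      vertex 2.95 2.49 16.50
      vertex 0.03 9.99 16.50
    endloop
  endfacet
  facet normal -0.2968 -0.9549 0.0000
    outer loop
      vertex 2.95 2.49 0.00
      vertex 10.64 0.10 0.00
      vertex 10.64 0.10 16.50
    endloop
  endfacet
  facet normal -0.2968 -0.9549 0.0000
    outer loop
      vertex 2.95 2.49 0.00
      vertex 10.64 0.10 16.50
      vertex 2.95 2.49 16.50
    endloop
  endfacet
  facet normal 0.5610 -0.8278 0.0000
    outer loop
      vertex 10.64 0.10 0.00
      vertex 17.31 4.62 0.00
      vertex 17.31 4.62 16.50
    endloop
  endfacet
  facet normal 0.5610 -0.8278 0.0000
    outer loop
      vertex 10.64 0.10 0.00
      vertex 17.31 4.62 16.50
      vertex 10.64 0.10 16.50
    endloop
  endfacet
  facet normal 0.9970 -0.0770 0.0000
    outer loop
      vertex 17.31 4.62 0.00
      vertex 17.93 12.65 0.00
      vertex 17.93 12.65 16.50
    endloop
  endfacet
  facet normal 0.9970 -0.0770 0.0000
    outer loop
      vertex 17.31 4.62 0.00
      vertex 17.93 12.65 16.50
      vertex 17.31 4.62 16.50
    endloop
  endfacet
endsolid part

The G0 Z moves step by Δz≈2.75 mm. Every layer's G1 loop is the same polygon, so the solid is a straight extrusion of it from z=0 to z≈16.5. Closing with flat bottom and top caps and triangulating gives 24 facets — a regular 7-sided prism (a cylinder approximated with 7 flat sides), circumscribed radius ≈ 9.28 mm, height ≈ 16.5 mm.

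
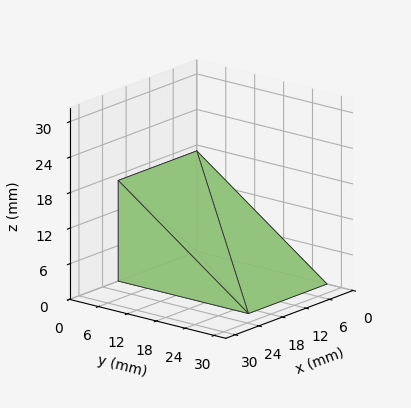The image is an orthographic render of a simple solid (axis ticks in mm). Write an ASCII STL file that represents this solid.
Reading the render: the shape is a wedge (ramp): 20 × 27 mm base, rising to 17 mm along the y=0 edge and sloping linearly to z=0 at y=27 (dimensions read to the nearest mm from the axis ticks). For the STL, each face is triangulated and given an outward normal.

solid part
  facet normal 0.0000 0.0000 -1.0000
    outer loop
      vertex 20.0 27.0 0.0
      vertex 20.0 0.0 0.0
      vertex 0.0 0.0 0.0
    endloop
  endfacet
  facet normal 0.0000 0.0000 -1.0000
    outer loop
      vertex 0.0 27.0 0.0
      vertex 20.0 27.0 0.0
      vertex 0.0 0.0 0.0
    endloop
  endfacet
  facet normal 0.0000 -1.0000 0.0000
    outer loop
      vertex 0.0 0.0 0.0
      vertex 20.0 0.0 0.0
      vertex 20.0 0.0 17.0
    endloop
  endfacet
  facet normal 0.0000 -1.0000 0.0000
    outer loop
      vertex 0.0 0.0 0.0
      vertex 20.0 0.0 17.0
      vertex 0.0 0.0 17.0
    endloop
  endfacet
  facet normal 0.0000 0.5328 0.8462
    outer loop
      vertex 0.0 0.0 17.0
      vertex 20.0 0.0 17.0
      vertex 20.0 27.0 0.0
    endloop
  endfacet
  facet normal 0.0000 0.5328 0.8462
    outer loop
      vertex 0.0 0.0 17.0
      vertex 20.0 27.0 0.0
      vertex 0.0 27.0 0.0
    endloop
  endfacet
  facet normal -1.0000 0.0000 0.0000
    outer loop
      vertex 0.0 0.0 17.0
      vertex 0.0 27.0 0.0
      vertex 0.0 0.0 0.0
    endloop
  endfacet
  facet normal 1.0000 0.0000 0.0000
    outer loop
      vertex 20.0 0.0 0.0
      vertex 20.0 27.0 0.0
      vertex 20.0 0.0 17.0
    endloop
  endfacet
endsolid part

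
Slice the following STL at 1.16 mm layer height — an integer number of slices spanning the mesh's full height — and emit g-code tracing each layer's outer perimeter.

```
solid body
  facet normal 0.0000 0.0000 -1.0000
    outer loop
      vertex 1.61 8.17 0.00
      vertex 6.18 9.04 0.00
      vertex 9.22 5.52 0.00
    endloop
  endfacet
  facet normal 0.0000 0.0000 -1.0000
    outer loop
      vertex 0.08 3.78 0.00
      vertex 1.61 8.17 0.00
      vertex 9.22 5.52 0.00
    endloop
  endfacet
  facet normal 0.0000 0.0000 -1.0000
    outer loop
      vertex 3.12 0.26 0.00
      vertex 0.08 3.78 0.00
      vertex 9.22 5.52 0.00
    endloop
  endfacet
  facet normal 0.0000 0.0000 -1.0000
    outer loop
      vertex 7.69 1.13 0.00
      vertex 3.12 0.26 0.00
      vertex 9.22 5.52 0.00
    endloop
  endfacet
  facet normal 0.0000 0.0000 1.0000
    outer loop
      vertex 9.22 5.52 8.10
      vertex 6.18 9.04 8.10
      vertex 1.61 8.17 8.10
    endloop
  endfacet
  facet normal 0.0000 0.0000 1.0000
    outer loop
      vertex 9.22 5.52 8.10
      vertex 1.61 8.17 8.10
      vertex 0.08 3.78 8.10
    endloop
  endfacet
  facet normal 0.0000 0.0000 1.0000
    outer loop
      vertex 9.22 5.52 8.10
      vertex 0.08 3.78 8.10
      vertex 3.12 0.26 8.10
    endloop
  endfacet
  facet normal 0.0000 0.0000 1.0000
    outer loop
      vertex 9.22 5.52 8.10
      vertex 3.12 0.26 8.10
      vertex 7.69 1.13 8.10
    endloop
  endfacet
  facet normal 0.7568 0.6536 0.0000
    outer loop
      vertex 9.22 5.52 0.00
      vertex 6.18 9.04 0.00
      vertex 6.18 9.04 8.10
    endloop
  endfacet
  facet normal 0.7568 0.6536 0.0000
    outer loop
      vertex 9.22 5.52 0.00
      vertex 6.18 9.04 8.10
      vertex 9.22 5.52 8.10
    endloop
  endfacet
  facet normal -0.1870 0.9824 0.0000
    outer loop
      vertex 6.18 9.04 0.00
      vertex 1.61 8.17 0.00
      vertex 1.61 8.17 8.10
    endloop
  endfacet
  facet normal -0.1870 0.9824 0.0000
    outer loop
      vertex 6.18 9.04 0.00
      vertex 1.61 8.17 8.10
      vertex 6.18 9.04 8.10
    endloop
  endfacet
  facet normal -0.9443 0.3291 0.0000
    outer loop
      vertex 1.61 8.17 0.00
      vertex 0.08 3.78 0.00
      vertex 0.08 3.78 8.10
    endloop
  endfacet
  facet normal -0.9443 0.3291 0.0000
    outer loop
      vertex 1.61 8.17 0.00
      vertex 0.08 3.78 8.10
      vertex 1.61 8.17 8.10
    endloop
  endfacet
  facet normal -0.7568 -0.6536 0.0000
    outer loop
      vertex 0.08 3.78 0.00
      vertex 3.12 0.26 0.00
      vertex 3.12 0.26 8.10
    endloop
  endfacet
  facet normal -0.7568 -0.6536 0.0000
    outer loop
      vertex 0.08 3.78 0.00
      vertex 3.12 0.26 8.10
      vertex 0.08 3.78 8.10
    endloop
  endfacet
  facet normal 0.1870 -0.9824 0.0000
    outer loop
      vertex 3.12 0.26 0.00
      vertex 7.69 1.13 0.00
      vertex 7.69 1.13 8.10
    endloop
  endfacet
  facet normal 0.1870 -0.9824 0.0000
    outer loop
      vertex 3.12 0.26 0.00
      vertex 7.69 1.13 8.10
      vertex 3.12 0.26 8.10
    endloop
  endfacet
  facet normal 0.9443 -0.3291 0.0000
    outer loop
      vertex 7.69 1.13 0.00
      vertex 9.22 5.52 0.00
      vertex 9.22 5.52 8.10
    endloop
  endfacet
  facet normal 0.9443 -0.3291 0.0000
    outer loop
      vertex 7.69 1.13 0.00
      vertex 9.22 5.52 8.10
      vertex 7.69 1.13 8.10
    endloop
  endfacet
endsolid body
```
; perimeter-only toolpath
G21 ; units = mm
G90 ; absolute positioning
G28 ; home
; layer 1
G0 Z1.16
G0 X9.22 Y5.52
G1 X6.18 Y9.04
G1 X1.61 Y8.17
G1 X0.08 Y3.78
G1 X3.12 Y0.26
G1 X7.69 Y1.13
G1 X9.22 Y5.52
; layer 2
G0 Z2.31
G0 X9.22 Y5.52
G1 X6.18 Y9.04
G1 X1.61 Y8.17
G1 X0.08 Y3.78
G1 X3.12 Y0.26
G1 X7.69 Y1.13
G1 X9.22 Y5.52
; layer 3
G0 Z3.47
G0 X9.22 Y5.52
G1 X6.18 Y9.04
G1 X1.61 Y8.17
G1 X0.08 Y3.78
G1 X3.12 Y0.26
G1 X7.69 Y1.13
G1 X9.22 Y5.52
; layer 4
G0 Z4.63
G0 X9.22 Y5.52
G1 X6.18 Y9.04
G1 X1.61 Y8.17
G1 X0.08 Y3.78
G1 X3.12 Y0.26
G1 X7.69 Y1.13
G1 X9.22 Y5.52
; layer 5
G0 Z5.79
G0 X9.22 Y5.52
G1 X6.18 Y9.04
G1 X1.61 Y8.17
G1 X0.08 Y3.78
G1 X3.12 Y0.26
G1 X7.69 Y1.13
G1 X9.22 Y5.52
; layer 6
G0 Z6.94
G0 X9.22 Y5.52
G1 X6.18 Y9.04
G1 X1.61 Y8.17
G1 X0.08 Y3.78
G1 X3.12 Y0.26
G1 X7.69 Y1.13
G1 X9.22 Y5.52
; layer 7
G0 Z8.10
G0 X9.22 Y5.52
G1 X6.18 Y9.04
G1 X1.61 Y8.17
G1 X0.08 Y3.78
G1 X3.12 Y0.26
G1 X7.69 Y1.13
G1 X9.22 Y5.52
M2 ; end

The solid is a regular 6-sided prism (a cylinder approximated with 6 flat sides), circumscribed radius ≈ 4.65 mm, height ≈ 8.1 mm. Slicing at Δz = 1.16 mm — 7 equal slices spanning the solid's height, so layer i sits at z = i·h/7 — gives 7 non-empty perimeters. Each is a 6-segment closed polygon; G0 lifts to the layer z and rapids to the start vertex, then G1 traces the edges.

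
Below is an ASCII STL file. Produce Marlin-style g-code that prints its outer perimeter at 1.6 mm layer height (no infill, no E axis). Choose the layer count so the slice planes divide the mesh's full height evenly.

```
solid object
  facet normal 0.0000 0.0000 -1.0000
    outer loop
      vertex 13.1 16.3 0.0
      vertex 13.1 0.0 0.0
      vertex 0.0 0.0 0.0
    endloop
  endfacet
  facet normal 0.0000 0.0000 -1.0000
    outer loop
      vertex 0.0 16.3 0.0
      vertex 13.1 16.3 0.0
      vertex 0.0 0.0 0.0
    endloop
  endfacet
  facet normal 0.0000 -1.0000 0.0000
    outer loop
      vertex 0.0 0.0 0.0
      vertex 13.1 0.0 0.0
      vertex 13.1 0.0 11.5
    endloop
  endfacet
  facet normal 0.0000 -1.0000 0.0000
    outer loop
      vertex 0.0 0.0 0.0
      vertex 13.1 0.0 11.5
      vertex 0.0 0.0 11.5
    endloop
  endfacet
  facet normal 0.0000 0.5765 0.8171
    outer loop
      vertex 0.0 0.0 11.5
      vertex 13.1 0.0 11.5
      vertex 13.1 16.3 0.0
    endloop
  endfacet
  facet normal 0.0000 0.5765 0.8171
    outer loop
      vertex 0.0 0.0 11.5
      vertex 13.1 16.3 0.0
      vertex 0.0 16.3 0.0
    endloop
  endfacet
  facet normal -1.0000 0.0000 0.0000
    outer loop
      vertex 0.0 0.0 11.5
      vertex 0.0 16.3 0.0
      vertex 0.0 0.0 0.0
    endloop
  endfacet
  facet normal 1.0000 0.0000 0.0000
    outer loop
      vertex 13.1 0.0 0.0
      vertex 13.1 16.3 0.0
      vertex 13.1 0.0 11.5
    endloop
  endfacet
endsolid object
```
; perimeter-only toolpath
G21 ; units = mm
G90 ; absolute positioning
G28 ; home
; layer 1
G0 Z1.6
G0 X0.0 Y0.0
G1 X13.1 Y0.0
G1 X13.1 Y14.0
G1 X0.0 Y14.0
G1 X0.0 Y0.0
; layer 2
G0 Z3.3
G0 X0.0 Y0.0
G1 X13.1 Y0.0
G1 X13.1 Y11.6
G1 X0.0 Y11.6
G1 X0.0 Y0.0
; layer 3
G0 Z4.9
G0 X0.0 Y0.0
G1 X13.1 Y0.0
G1 X13.1 Y9.3
G1 X0.0 Y9.3
G1 X0.0 Y0.0
; layer 4
G0 Z6.6
G0 X0.0 Y0.0
G1 X13.1 Y0.0
G1 X13.1 Y7.0
G1 X0.0 Y7.0
G1 X0.0 Y0.0
; layer 5
G0 Z8.2
G0 X0.0 Y0.0
G1 X13.1 Y0.0
G1 X13.1 Y4.7
G1 X0.0 Y4.7
G1 X0.0 Y0.0
; layer 6
G0 Z9.9
G0 X0.0 Y0.0
G1 X13.1 Y0.0
G1 X13.1 Y2.3
G1 X0.0 Y2.3
G1 X0.0 Y0.0
M2 ; end

The solid is a wedge (ramp): 13.1 × 16.3 mm base, rising to 11.5 mm along the y=0 edge and sloping linearly to z=0 at y=16.3. Slicing at Δz = 1.6 mm — 7 equal slices spanning the solid's height, so layer i sits at z = i·h/7 — gives 6 non-empty perimeters. Each is a 4-segment closed polygon; G0 lifts to the layer z and rapids to the start vertex, then G1 traces the edges. The cross-section shrinks linearly with z (the slice at the apex is degenerate and omitted).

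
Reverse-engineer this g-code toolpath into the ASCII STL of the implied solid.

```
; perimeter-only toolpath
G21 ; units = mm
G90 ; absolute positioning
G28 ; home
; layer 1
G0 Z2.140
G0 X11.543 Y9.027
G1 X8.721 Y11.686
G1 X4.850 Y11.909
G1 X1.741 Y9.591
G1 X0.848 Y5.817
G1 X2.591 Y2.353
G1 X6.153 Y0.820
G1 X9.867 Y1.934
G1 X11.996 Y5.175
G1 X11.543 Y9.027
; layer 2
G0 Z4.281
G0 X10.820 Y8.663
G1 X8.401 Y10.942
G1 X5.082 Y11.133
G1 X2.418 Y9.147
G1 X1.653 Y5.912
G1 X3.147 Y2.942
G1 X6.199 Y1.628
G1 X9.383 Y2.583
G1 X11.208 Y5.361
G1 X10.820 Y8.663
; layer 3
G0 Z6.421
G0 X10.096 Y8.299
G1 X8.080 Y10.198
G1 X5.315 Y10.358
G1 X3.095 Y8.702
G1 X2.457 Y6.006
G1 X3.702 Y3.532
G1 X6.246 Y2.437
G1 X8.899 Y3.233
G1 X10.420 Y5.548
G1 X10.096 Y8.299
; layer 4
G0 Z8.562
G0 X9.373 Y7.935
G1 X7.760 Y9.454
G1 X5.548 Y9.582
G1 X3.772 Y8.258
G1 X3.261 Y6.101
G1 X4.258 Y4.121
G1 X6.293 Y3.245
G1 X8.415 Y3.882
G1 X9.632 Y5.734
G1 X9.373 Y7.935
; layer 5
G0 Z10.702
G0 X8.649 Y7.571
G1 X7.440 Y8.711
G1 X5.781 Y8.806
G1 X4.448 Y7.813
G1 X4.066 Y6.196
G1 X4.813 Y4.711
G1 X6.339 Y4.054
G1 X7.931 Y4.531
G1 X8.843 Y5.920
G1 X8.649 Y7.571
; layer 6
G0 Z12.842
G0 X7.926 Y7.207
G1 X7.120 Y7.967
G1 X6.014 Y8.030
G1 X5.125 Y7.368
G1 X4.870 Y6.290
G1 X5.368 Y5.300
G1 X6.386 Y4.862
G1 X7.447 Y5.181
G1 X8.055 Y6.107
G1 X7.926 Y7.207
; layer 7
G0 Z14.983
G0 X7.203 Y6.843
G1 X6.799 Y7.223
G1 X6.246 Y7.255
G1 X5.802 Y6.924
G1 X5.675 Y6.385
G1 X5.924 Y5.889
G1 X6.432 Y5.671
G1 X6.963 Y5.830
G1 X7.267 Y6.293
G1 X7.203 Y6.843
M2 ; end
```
solid part
  facet normal 0.0000 0.0000 -1.0000
    outer loop
      vertex 4.617 12.685 0.000
      vertex 9.041 12.430 0.000
      vertex 12.267 9.391 0.000
    endloop
  endfacet
  facet normal 0.0000 0.0000 -1.0000
    outer loop
      vertex 1.064 10.036 0.000
      vertex 4.617 12.685 0.000
      vertex 12.267 9.391 0.000
    endloop
  endfacet
  facet normal 0.0000 0.0000 -1.0000
    outer loop
      vertex 0.044 5.723 0.000
      vertex 1.064 10.036 0.000
      vertex 12.267 9.391 0.000
    endloop
  endfacet
  facet normal 0.0000 0.0000 -1.0000
    outer loop
      vertex 2.036 1.763 0.000
      vertex 0.044 5.723 0.000
      vertex 12.267 9.391 0.000
    endloop
  endfacet
  facet normal 0.0000 0.0000 -1.0000
    outer loop
      vertex 6.106 0.011 0.000
      vertex 2.036 1.763 0.000
      vertex 12.267 9.391 0.000
    endloop
  endfacet
  facet normal 0.0000 0.0000 -1.0000
    outer loop
      vertex 10.351 1.285 0.000
      vertex 6.106 0.011 0.000
      vertex 12.267 9.391 0.000
    endloop
  endfacet
  facet normal 0.0000 0.0000 -1.0000
    outer loop
      vertex 12.784 4.989 0.000
      vertex 10.351 1.285 0.000
      vertex 12.267 9.391 0.000
    endloop
  endfacet
  facet normal 0.6461 0.6858 0.3350
    outer loop
      vertex 12.267 9.391 0.000
      vertex 9.041 12.430 0.000
      vertex 6.479 6.479 17.123
    endloop
  endfacet
  facet normal 0.0542 0.9406 0.3350
    outer loop
      vertex 9.041 12.430 0.000
      vertex 4.617 12.685 0.000
      vertex 6.479 6.479 17.123
    endloop
  endfacet
  facet normal -0.5632 0.7554 0.3350
    outer loop
      vertex 4.617 12.685 0.000
      vertex 1.064 10.036 0.000
      vertex 6.479 6.479 17.123
    endloop
  endfacet
  facet normal -0.9169 0.2168 0.3350
    outer loop
      vertex 1.064 10.036 0.000
      vertex 0.044 5.723 0.000
      vertex 6.479 6.479 17.123
    endloop
  endfacet
  facet normal -0.8417 -0.4234 0.3350
    outer loop
      vertex 0.044 5.723 0.000
      vertex 2.036 1.763 0.000
      vertex 6.479 6.479 17.123
    endloop
  endfacet
  facet normal -0.3725 -0.8654 0.3350
    outer loop
      vertex 2.036 1.763 0.000
      vertex 6.106 0.011 0.000
      vertex 6.479 6.479 17.123
    endloop
  endfacet
  facet normal 0.2708 -0.9025 0.3350
    outer loop
      vertex 6.106 0.011 0.000
      vertex 10.351 1.285 0.000
      vertex 6.479 6.479 17.123
    endloop
  endfacet
  facet normal 0.7875 -0.5173 0.3350
    outer loop
      vertex 10.351 1.285 0.000
      vertex 12.784 4.989 0.000
      vertex 6.479 6.479 17.123
    endloop
  endfacet
  facet normal 0.9358 0.1099 0.3350
    outer loop
      vertex 12.784 4.989 0.000
      vertex 12.267 9.391 0.000
      vertex 6.479 6.479 17.123
    endloop
  endfacet
endsolid part

The G0 Z moves step by Δz≈2.140 mm. The G1 loops shrink linearly with z, so the solid tapers from its base footprint up to z≈17.1. Closing with a flat bottom cap and the tapered top and triangulating gives 16 facets — a regular 9-sided pyramid, base circumscribed radius ≈ 6.48 mm, apex at z ≈ 17.1 mm.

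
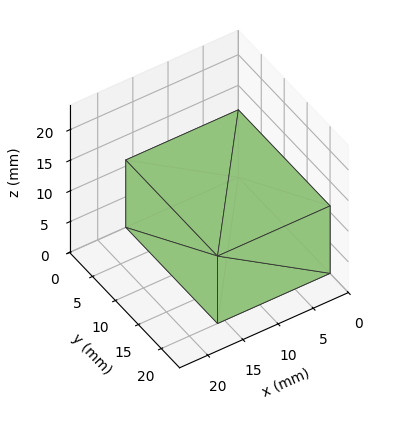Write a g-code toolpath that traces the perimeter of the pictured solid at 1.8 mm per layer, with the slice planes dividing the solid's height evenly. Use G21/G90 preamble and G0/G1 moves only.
Reading the render: the shape is a rectangular box, roughly 16 × 20 mm footprint and 11 mm tall (dimensions read to the nearest mm from the axis ticks). For the g-code, the solid's height is divided into equal slices at the stated Δz and each level perimeter traced with G1 moves after a G0 lift.

; perimeter-only toolpath
G21 ; units = mm
G90 ; absolute positioning
G28 ; home
; layer 1
G0 Z1.8
G0 X0.0 Y0.0
G1 X16.0 Y0.0
G1 X16.0 Y20.0
G1 X0.0 Y20.0
G1 X0.0 Y0.0
; layer 2
G0 Z3.7
G0 X0.0 Y0.0
G1 X16.0 Y0.0
G1 X16.0 Y20.0
G1 X0.0 Y20.0
G1 X0.0 Y0.0
; layer 3
G0 Z5.5
G0 X0.0 Y0.0
G1 X16.0 Y0.0
G1 X16.0 Y20.0
G1 X0.0 Y20.0
G1 X0.0 Y0.0
; layer 4
G0 Z7.3
G0 X0.0 Y0.0
G1 X16.0 Y0.0
G1 X16.0 Y20.0
G1 X0.0 Y20.0
G1 X0.0 Y0.0
; layer 5
G0 Z9.2
G0 X0.0 Y0.0
G1 X16.0 Y0.0
G1 X16.0 Y20.0
G1 X0.0 Y20.0
G1 X0.0 Y0.0
; layer 6
G0 Z11.0
G0 X0.0 Y0.0
G1 X16.0 Y0.0
G1 X16.0 Y20.0
G1 X0.0 Y20.0
G1 X0.0 Y0.0
M2 ; end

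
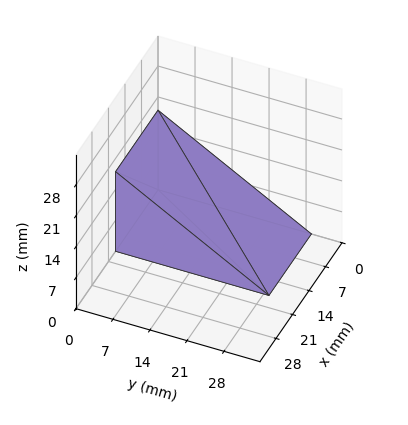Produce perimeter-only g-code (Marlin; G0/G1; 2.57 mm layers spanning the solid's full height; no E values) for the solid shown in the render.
Reading the render: the shape is a wedge (ramp): 18 × 29 mm base, rising to 18 mm along the y=0 edge and sloping linearly to z=0 at y=29 (dimensions read to the nearest mm from the axis ticks). For the g-code, the solid's height is divided into equal slices at the stated Δz and each level perimeter traced with G1 moves after a G0 lift.

; perimeter-only toolpath
G21 ; units = mm
G90 ; absolute positioning
G28 ; home
; layer 1
G0 Z2.57
G0 X0.00 Y0.00
G1 X18.00 Y0.00
G1 X18.00 Y24.86
G1 X0.00 Y24.86
G1 X0.00 Y0.00
; layer 2
G0 Z5.14
G0 X0.00 Y0.00
G1 X18.00 Y0.00
G1 X18.00 Y20.71
G1 X0.00 Y20.71
G1 X0.00 Y0.00
; layer 3
G0 Z7.71
G0 X0.00 Y0.00
G1 X18.00 Y0.00
G1 X18.00 Y16.57
G1 X0.00 Y16.57
G1 X0.00 Y0.00
; layer 4
G0 Z10.29
G0 X0.00 Y0.00
G1 X18.00 Y0.00
G1 X18.00 Y12.43
G1 X0.00 Y12.43
G1 X0.00 Y0.00
; layer 5
G0 Z12.86
G0 X0.00 Y0.00
G1 X18.00 Y0.00
G1 X18.00 Y8.29
G1 X0.00 Y8.29
G1 X0.00 Y0.00
; layer 6
G0 Z15.43
G0 X0.00 Y0.00
G1 X18.00 Y0.00
G1 X18.00 Y4.14
G1 X0.00 Y4.14
G1 X0.00 Y0.00
M2 ; end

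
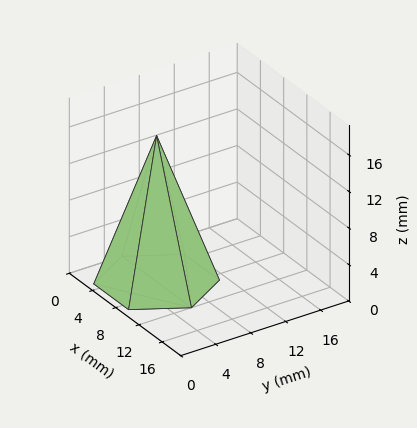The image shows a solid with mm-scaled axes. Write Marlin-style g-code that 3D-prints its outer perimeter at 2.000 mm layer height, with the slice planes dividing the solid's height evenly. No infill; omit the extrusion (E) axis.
Reading the render: the shape is a regular 6-sided pyramid, base circumscribed radius ≈ 6 mm, apex at z ≈ 16 mm (dimensions read to the nearest mm from the axis ticks). For the g-code, the solid's height is divided into equal slices at the stated Δz and each level perimeter traced with G1 moves after a G0 lift.

; perimeter-only toolpath
G21 ; units = mm
G90 ; absolute positioning
G28 ; home
; layer 1
G0 Z2.000
G0 X11.250 Y6.000
G1 X8.625 Y10.546
G1 X3.375 Y10.546
G1 X0.750 Y6.000
G1 X3.375 Y1.454
G1 X8.625 Y1.454
G1 X11.250 Y6.000
; layer 2
G0 Z4.000
G0 X10.500 Y6.000
G1 X8.250 Y9.897
G1 X3.750 Y9.897
G1 X1.500 Y6.000
G1 X3.750 Y2.103
G1 X8.250 Y2.103
G1 X10.500 Y6.000
; layer 3
G0 Z6.000
G0 X9.750 Y6.000
G1 X7.875 Y9.247
G1 X4.125 Y9.247
G1 X2.250 Y6.000
G1 X4.125 Y2.752
G1 X7.875 Y2.752
G1 X9.750 Y6.000
; layer 4
G0 Z8.000
G0 X9.000 Y6.000
G1 X7.500 Y8.598
G1 X4.500 Y8.598
G1 X3.000 Y6.000
G1 X4.500 Y3.402
G1 X7.500 Y3.402
G1 X9.000 Y6.000
; layer 5
G0 Z10.000
G0 X8.250 Y6.000
G1 X7.125 Y7.949
G1 X4.875 Y7.949
G1 X3.750 Y6.000
G1 X4.875 Y4.051
G1 X7.125 Y4.051
G1 X8.250 Y6.000
; layer 6
G0 Z12.000
G0 X7.500 Y6.000
G1 X6.750 Y7.299
G1 X5.250 Y7.299
G1 X4.500 Y6.000
G1 X5.250 Y4.701
G1 X6.750 Y4.701
G1 X7.500 Y6.000
; layer 7
G0 Z14.000
G0 X6.750 Y6.000
G1 X6.375 Y6.649
G1 X5.625 Y6.649
G1 X5.250 Y6.000
G1 X5.625 Y5.351
G1 X6.375 Y5.351
G1 X6.750 Y6.000
M2 ; end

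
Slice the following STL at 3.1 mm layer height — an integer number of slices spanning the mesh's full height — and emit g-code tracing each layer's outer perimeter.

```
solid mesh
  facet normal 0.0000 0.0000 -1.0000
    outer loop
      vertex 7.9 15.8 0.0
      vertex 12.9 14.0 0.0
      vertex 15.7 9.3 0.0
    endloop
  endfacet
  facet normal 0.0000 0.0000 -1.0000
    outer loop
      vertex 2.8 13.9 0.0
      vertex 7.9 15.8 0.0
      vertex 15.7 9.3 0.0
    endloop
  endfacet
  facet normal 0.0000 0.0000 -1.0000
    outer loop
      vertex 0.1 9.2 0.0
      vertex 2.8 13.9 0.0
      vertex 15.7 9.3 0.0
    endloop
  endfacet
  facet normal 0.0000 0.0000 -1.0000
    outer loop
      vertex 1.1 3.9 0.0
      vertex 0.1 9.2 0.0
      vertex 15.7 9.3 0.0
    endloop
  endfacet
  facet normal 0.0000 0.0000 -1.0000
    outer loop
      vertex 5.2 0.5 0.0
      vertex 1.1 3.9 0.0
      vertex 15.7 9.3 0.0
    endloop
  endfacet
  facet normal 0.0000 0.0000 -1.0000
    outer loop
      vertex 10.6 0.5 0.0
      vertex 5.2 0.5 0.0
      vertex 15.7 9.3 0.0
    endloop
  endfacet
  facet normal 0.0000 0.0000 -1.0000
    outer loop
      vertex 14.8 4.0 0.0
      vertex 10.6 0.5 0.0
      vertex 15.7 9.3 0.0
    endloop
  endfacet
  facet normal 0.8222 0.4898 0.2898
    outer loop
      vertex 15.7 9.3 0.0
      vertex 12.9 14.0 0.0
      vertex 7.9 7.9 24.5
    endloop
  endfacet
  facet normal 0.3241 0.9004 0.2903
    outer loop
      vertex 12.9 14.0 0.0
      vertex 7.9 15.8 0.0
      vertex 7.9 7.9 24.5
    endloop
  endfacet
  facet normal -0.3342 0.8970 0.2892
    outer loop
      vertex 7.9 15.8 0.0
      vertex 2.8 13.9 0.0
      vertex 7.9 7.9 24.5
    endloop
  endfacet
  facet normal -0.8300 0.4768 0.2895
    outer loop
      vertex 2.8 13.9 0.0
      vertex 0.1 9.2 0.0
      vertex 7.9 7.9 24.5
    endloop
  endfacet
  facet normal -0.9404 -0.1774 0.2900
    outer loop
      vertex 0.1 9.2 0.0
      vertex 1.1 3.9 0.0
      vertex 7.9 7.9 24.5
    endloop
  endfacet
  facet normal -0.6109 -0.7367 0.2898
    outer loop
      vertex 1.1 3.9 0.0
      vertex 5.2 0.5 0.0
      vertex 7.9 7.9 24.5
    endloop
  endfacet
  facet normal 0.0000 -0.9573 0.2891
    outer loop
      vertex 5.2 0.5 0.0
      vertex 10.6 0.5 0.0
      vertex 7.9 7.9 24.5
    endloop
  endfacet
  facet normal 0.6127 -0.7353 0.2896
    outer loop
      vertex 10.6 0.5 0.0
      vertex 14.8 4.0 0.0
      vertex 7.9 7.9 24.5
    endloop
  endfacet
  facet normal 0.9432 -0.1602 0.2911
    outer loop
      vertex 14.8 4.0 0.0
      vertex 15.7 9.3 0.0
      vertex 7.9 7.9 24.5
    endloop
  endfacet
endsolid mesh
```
; perimeter-only toolpath
G21 ; units = mm
G90 ; absolute positioning
G28 ; home
; layer 1
G0 Z3.1
G0 X14.7 Y9.1
G1 X12.3 Y13.2
G1 X7.9 Y14.8
G1 X3.4 Y13.2
G1 X1.1 Y9.0
G1 X2.0 Y4.4
G1 X5.5 Y1.4
G1 X10.3 Y1.4
G1 X13.9 Y4.5
G1 X14.7 Y9.1
; layer 2
G0 Z6.1
G0 X13.7 Y9.0
G1 X11.7 Y12.5
G1 X7.9 Y13.8
G1 X4.1 Y12.4
G1 X2.1 Y8.9
G1 X2.8 Y4.9
G1 X5.9 Y2.4
G1 X9.9 Y2.4
G1 X13.1 Y5.0
G1 X13.7 Y9.0
; layer 3
G0 Z9.2
G0 X12.8 Y8.8
G1 X11.0 Y11.7
G1 X7.9 Y12.8
G1 X4.7 Y11.7
G1 X3.0 Y8.7
G1 X3.7 Y5.4
G1 X6.2 Y3.3
G1 X9.6 Y3.3
G1 X12.2 Y5.5
G1 X12.8 Y8.8
; layer 4
G0 Z12.2
G0 X11.8 Y8.6
G1 X10.4 Y10.9
G1 X7.9 Y11.9
G1 X5.3 Y10.9
G1 X4.0 Y8.6
G1 X4.5 Y5.9
G1 X6.6 Y4.2
G1 X9.2 Y4.2
G1 X11.4 Y6.0
G1 X11.8 Y8.6
; layer 5
G0 Z15.3
G0 X10.8 Y8.4
G1 X9.8 Y10.2
G1 X7.9 Y10.9
G1 X6.0 Y10.2
G1 X5.0 Y8.4
G1 X5.3 Y6.4
G1 X6.9 Y5.1
G1 X8.9 Y5.1
G1 X10.5 Y6.4
G1 X10.8 Y8.4
; layer 6
G0 Z18.4
G0 X9.9 Y8.2
G1 X9.2 Y9.4
G1 X7.9 Y9.9
G1 X6.6 Y9.4
G1 X6.0 Y8.2
G1 X6.2 Y6.9
G1 X7.2 Y6.1
G1 X8.6 Y6.1
G1 X9.6 Y6.9
G1 X9.9 Y8.2
; layer 7
G0 Z21.4
G0 X8.9 Y8.1
G1 X8.5 Y8.7
G1 X7.9 Y8.9
G1 X7.3 Y8.7
G1 X6.9 Y8.1
G1 X7.1 Y7.4
G1 X7.6 Y7.0
G1 X8.2 Y7.0
G1 X8.8 Y7.4
G1 X8.9 Y8.1
M2 ; end

The solid is a regular 9-sided pyramid, base circumscribed radius ≈ 7.9 mm, apex at z ≈ 24.5 mm. Slicing at Δz = 3.1 mm — 8 equal slices spanning the solid's height, so layer i sits at z = i·h/8 — gives 7 non-empty perimeters. Each is a 9-segment closed polygon; G0 lifts to the layer z and rapids to the start vertex, then G1 traces the edges. The cross-section shrinks linearly with z (the slice at the apex is degenerate and omitted).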